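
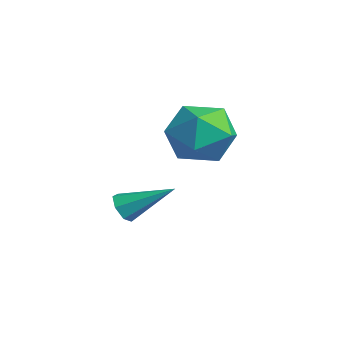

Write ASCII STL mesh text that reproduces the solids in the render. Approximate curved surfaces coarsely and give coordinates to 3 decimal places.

solid 
facet normal -0.460 -0.734 -0.499
outer loop
vertex 1.285 0.78 -3.243
vertex 0.809 0.949 -3.053
vertex 1.063 1.098 -3.506
endloop
endfacet
facet normal 0.850 0.185 -0.493
outer loop
vertex 1.285 0.78 -3.243
vertex 1.063 1.098 -3.506
vertex 1.571 2.171 -2.227
endloop
endfacet
facet normal -0.458 -0.736 -0.499
outer loop
vertex 1.063 1.098 -3.506
vertex 0.809 0.949 -3.053
vertex 0.649 1.303 -3.428
endloop
endfacet
facet normal 0.220 0.702 -0.677
outer loop
vertex 1.063 1.098 -3.506
vertex 0.649 1.303 -3.428
vertex 1.571 2.171 -2.227
endloop
endfacet
facet normal -0.460 -0.735 -0.498
outer loop
vertex 0.649 1.303 -3.428
vertex 0.809 0.949 -3.053
vertex 0.355 1.243 -3.068
endloop
endfacet
facet normal -0.474 0.845 -0.247
outer loop
vertex 0.649 1.303 -3.428
vertex 0.355 1.243 -3.068
vertex 1.571 2.171 -2.227
endloop
endfacet
facet normal -0.460 -0.735 -0.498
outer loop
vertex 0.355 1.243 -3.068
vertex 0.809 0.949 -3.053
vertex 0.404 0.961 -2.697
endloop
endfacet
facet normal -0.717 0.506 0.479
outer loop
vertex 0.355 1.243 -3.068
vertex 0.404 0.961 -2.697
vertex 1.571 2.171 -2.227
endloop
endfacet
facet normal -0.459 -0.736 -0.498
outer loop
vertex 0.404 0.961 -2.697
vertex 0.809 0.949 -3.053
vertex 0.757 0.671 -2.594
endloop
endfacet
facet normal -0.322 -0.056 0.945
outer loop
vertex 0.404 0.961 -2.697
vertex 0.757 0.671 -2.594
vertex 1.571 2.171 -2.227
endloop
endfacet
facet normal -0.460 -0.735 -0.497
outer loop
vertex 0.757 0.671 -2.594
vertex 0.809 0.949 -3.053
vertex 1.149 0.59 -2.837
endloop
endfacet
facet normal 0.413 -0.422 0.807
outer loop
vertex 0.757 0.671 -2.594
vertex 1.149 0.59 -2.837
vertex 1.571 2.171 -2.227
endloop
endfacet
facet normal -0.460 -0.735 -0.498
outer loop
vertex 1.149 0.59 -2.837
vertex 0.809 0.949 -3.053
vertex 1.285 0.78 -3.243
endloop
endfacet
facet normal 0.935 -0.314 0.166
outer loop
vertex 1.149 0.59 -2.837
vertex 1.285 0.78 -3.243
vertex 1.571 2.171 -2.227
endloop
endfacet
facet normal -0.937 -0.073 0.341
outer loop
vertex 1.606 3.094 0.334
vertex 1.55 2.058 -0.043
vertex 1.908 2.253 0.983
endloop
endfacet
facet normal -0.555 0.374 0.743
outer loop
vertex 1.606 3.094 0.334
vertex 1.908 2.253 0.983
vertex 2.508 3.18 0.964
endloop
endfacet
facet normal -0.310 0.895 0.321
outer loop
vertex 1.606 3.094 0.334
vertex 2.508 3.18 0.964
vertex 2.521 3.557 -0.074
endloop
endfacet
facet normal -0.541 0.768 -0.342
outer loop
vertex 1.606 3.094 0.334
vertex 2.521 3.557 -0.074
vertex 1.929 2.863 -0.696
endloop
endfacet
facet normal -0.929 0.170 -0.329
outer loop
vertex 1.606 3.094 0.334
vertex 1.929 2.863 -0.696
vertex 1.55 2.058 -0.043
endloop
endfacet
facet normal 0.007 0.016 1.000
outer loop
vertex 2.508 3.18 0.964
vertex 1.908 2.253 0.983
vertex 3.011 2.197 0.976
endloop
endfacet
facet normal -0.612 -0.710 0.349
outer loop
vertex 1.908 2.253 0.983
vertex 1.55 2.058 -0.043
vertex 2.419 1.503 0.354
endloop
endfacet
facet normal -0.599 -0.315 -0.736
outer loop
vertex 1.55 2.058 -0.043
vertex 1.929 2.863 -0.696
vertex 2.432 1.88 -0.684
endloop
endfacet
facet normal 0.028 0.654 -0.756
outer loop
vertex 1.929 2.863 -0.696
vertex 2.521 3.557 -0.074
vertex 3.032 2.807 -0.703
endloop
endfacet
facet normal 0.403 0.858 0.317
outer loop
vertex 2.521 3.557 -0.074
vertex 2.508 3.18 0.964
vertex 3.39 3.002 0.323
endloop
endfacet
facet normal 0.541 -0.768 0.342
outer loop
vertex 3.334 1.966 -0.054
vertex 3.011 2.197 0.976
vertex 2.419 1.503 0.354
endloop
endfacet
facet normal 0.310 -0.895 -0.321
outer loop
vertex 3.334 1.966 -0.054
vertex 2.419 1.503 0.354
vertex 2.432 1.88 -0.684
endloop
endfacet
facet normal 0.555 -0.374 -0.743
outer loop
vertex 3.334 1.966 -0.054
vertex 2.432 1.88 -0.684
vertex 3.032 2.807 -0.703
endloop
endfacet
facet normal 0.937 0.073 -0.341
outer loop
vertex 3.334 1.966 -0.054
vertex 3.032 2.807 -0.703
vertex 3.39 3.002 0.323
endloop
endfacet
facet normal 0.929 -0.170 0.329
outer loop
vertex 3.334 1.966 -0.054
vertex 3.39 3.002 0.323
vertex 3.011 2.197 0.976
endloop
endfacet
facet normal -0.028 -0.654 0.756
outer loop
vertex 2.419 1.503 0.354
vertex 3.011 2.197 0.976
vertex 1.908 2.253 0.983
endloop
endfacet
facet normal -0.403 -0.858 -0.317
outer loop
vertex 2.432 1.88 -0.684
vertex 2.419 1.503 0.354
vertex 1.55 2.058 -0.043
endloop
endfacet
facet normal -0.007 -0.016 -1.000
outer loop
vertex 3.032 2.807 -0.703
vertex 2.432 1.88 -0.684
vertex 1.929 2.863 -0.696
endloop
endfacet
facet normal 0.612 0.710 -0.349
outer loop
vertex 3.39 3.002 0.323
vertex 3.032 2.807 -0.703
vertex 2.521 3.557 -0.074
endloop
endfacet
facet normal 0.599 0.315 0.736
outer loop
vertex 3.011 2.197 0.976
vertex 3.39 3.002 0.323
vertex 2.508 3.18 0.964
endloop
endfacet

endsolid


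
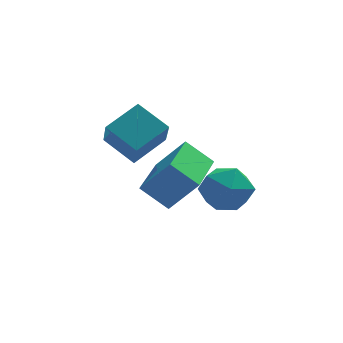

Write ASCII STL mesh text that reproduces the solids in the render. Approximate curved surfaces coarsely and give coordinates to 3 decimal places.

solid 
facet normal -0.232 0.337 0.913
outer loop
vertex 0.511 -1.758 1.022
vertex 0.126 -2.52 1.205
vertex 0.973 -2.407 1.379
endloop
endfacet
facet normal 0.370 0.636 0.677
outer loop
vertex 0.511 -1.758 1.022
vertex 0.973 -2.407 1.379
vertex 1.319 -1.926 0.738
endloop
endfacet
facet normal 0.225 0.972 0.064
outer loop
vertex 0.511 -1.758 1.022
vertex 1.319 -1.926 0.738
vertex 0.685 -1.742 0.167
endloop
endfacet
facet normal -0.468 0.880 -0.079
outer loop
vertex 0.511 -1.758 1.022
vertex 0.685 -1.742 0.167
vertex -0.053 -2.109 0.456
endloop
endfacet
facet normal -0.751 0.487 0.446
outer loop
vertex 0.511 -1.758 1.022
vertex -0.053 -2.109 0.456
vertex 0.126 -2.52 1.205
endloop
endfacet
facet normal 0.836 0.114 0.537
outer loop
vertex 1.319 -1.926 0.738
vertex 0.973 -2.407 1.379
vertex 1.433 -2.791 0.744
endloop
endfacet
facet normal -0.139 -0.371 0.918
outer loop
vertex 0.973 -2.407 1.379
vertex 0.126 -2.52 1.205
vertex 0.695 -3.158 1.033
endloop
endfacet
facet normal -0.978 -0.128 0.164
outer loop
vertex 0.126 -2.52 1.205
vertex -0.053 -2.109 0.456
vertex 0.061 -2.974 0.462
endloop
endfacet
facet normal -0.521 0.509 -0.685
outer loop
vertex -0.053 -2.109 0.456
vertex 0.685 -1.742 0.167
vertex 0.407 -2.493 -0.179
endloop
endfacet
facet normal 0.600 0.658 -0.455
outer loop
vertex 0.685 -1.742 0.167
vertex 1.319 -1.926 0.738
vertex 1.254 -2.38 -0.005
endloop
endfacet
facet normal 0.468 -0.880 0.079
outer loop
vertex 0.869 -3.142 0.178
vertex 1.433 -2.791 0.744
vertex 0.695 -3.158 1.033
endloop
endfacet
facet normal -0.225 -0.972 -0.064
outer loop
vertex 0.869 -3.142 0.178
vertex 0.695 -3.158 1.033
vertex 0.061 -2.974 0.462
endloop
endfacet
facet normal -0.370 -0.636 -0.677
outer loop
vertex 0.869 -3.142 0.178
vertex 0.061 -2.974 0.462
vertex 0.407 -2.493 -0.179
endloop
endfacet
facet normal 0.232 -0.337 -0.913
outer loop
vertex 0.869 -3.142 0.178
vertex 0.407 -2.493 -0.179
vertex 1.254 -2.38 -0.005
endloop
endfacet
facet normal 0.751 -0.487 -0.446
outer loop
vertex 0.869 -3.142 0.178
vertex 1.254 -2.38 -0.005
vertex 1.433 -2.791 0.744
endloop
endfacet
facet normal 0.521 -0.509 0.685
outer loop
vertex 0.695 -3.158 1.033
vertex 1.433 -2.791 0.744
vertex 0.973 -2.407 1.379
endloop
endfacet
facet normal -0.600 -0.658 0.455
outer loop
vertex 0.061 -2.974 0.462
vertex 0.695 -3.158 1.033
vertex 0.126 -2.52 1.205
endloop
endfacet
facet normal -0.836 -0.114 -0.537
outer loop
vertex 0.407 -2.493 -0.179
vertex 0.061 -2.974 0.462
vertex -0.053 -2.109 0.456
endloop
endfacet
facet normal 0.139 0.371 -0.918
outer loop
vertex 1.254 -2.38 -0.005
vertex 0.407 -2.493 -0.179
vertex 0.685 -1.742 0.167
endloop
endfacet
facet normal 0.978 0.128 -0.164
outer loop
vertex 1.433 -2.791 0.744
vertex 1.254 -2.38 -0.005
vertex 1.319 -1.926 0.738
endloop
endfacet
facet normal -0.610 0.174 -0.773
outer loop
vertex -1.478 -0.242 -0.55
vertex -0.806 1.552 -0.677
vertex -0.682 -0.59 -1.257
endloop
endfacet
facet normal -0.350 -0.934 0.066
outer loop
vertex 0.166 -0.832 -0.183
vertex -1.478 -0.242 -0.55
vertex -0.682 -0.59 -1.257
endloop
endfacet
facet normal -0.610 0.174 -0.773
outer loop
vertex -0.682 -0.59 -1.257
vertex -0.806 1.552 -0.677
vertex -0.01 1.204 -1.384
endloop
endfacet
facet normal 0.711 -0.311 -0.631
outer loop
vertex -0.01 1.204 -1.384
vertex 0.166 -0.832 -0.183
vertex -0.682 -0.59 -1.257
endloop
endfacet
facet normal -0.711 0.311 0.631
outer loop
vertex -1.478 -0.242 -0.55
vertex 0.042 1.31 0.397
vertex -0.806 1.552 -0.677
endloop
endfacet
facet normal -0.350 -0.934 0.066
outer loop
vertex -0.63 -0.484 0.524
vertex -1.478 -0.242 -0.55
vertex 0.166 -0.832 -0.183
endloop
endfacet
facet normal -0.711 0.311 0.631
outer loop
vertex -0.63 -0.484 0.524
vertex 0.042 1.31 0.397
vertex -1.478 -0.242 -0.55
endloop
endfacet
facet normal 0.350 0.934 -0.066
outer loop
vertex -0.806 1.552 -0.677
vertex 0.042 1.31 0.397
vertex -0.01 1.204 -1.384
endloop
endfacet
facet normal 0.711 -0.311 -0.631
outer loop
vertex 0.838 0.962 -0.31
vertex 0.166 -0.832 -0.183
vertex -0.01 1.204 -1.384
endloop
endfacet
facet normal 0.350 0.934 -0.066
outer loop
vertex -0.01 1.204 -1.384
vertex 0.042 1.31 0.397
vertex 0.838 0.962 -0.31
endloop
endfacet
facet normal 0.610 -0.174 0.773
outer loop
vertex 0.838 0.962 -0.31
vertex -0.63 -0.484 0.524
vertex 0.166 -0.832 -0.183
endloop
endfacet
facet normal 0.610 -0.174 0.773
outer loop
vertex 0.042 1.31 0.397
vertex -0.63 -0.484 0.524
vertex 0.838 0.962 -0.31
endloop
endfacet
facet normal -0.764 -0.503 -0.405
outer loop
vertex -1.624 -1.023 1.467
vertex -2.418 -0.294 2.059
vertex -1.626 -0.256 0.519
endloop
endfacet
facet normal 0.646 -0.592 -0.481
outer loop
vertex -0.642 0.394 1.041
vertex -1.624 -1.023 1.467
vertex -1.626 -0.256 0.519
endloop
endfacet
facet normal -0.763 -0.504 -0.405
outer loop
vertex -1.626 -0.256 0.519
vertex -2.418 -0.294 2.059
vertex -2.421 0.473 1.11
endloop
endfacet
facet normal -0.002 0.628 -0.778
outer loop
vertex -2.421 0.473 1.11
vertex -0.642 0.394 1.041
vertex -1.626 -0.256 0.519
endloop
endfacet
facet normal 0.003 -0.629 0.778
outer loop
vertex -1.624 -1.023 1.467
vertex -1.434 0.356 2.581
vertex -2.418 -0.294 2.059
endloop
endfacet
facet normal 0.646 -0.592 -0.481
outer loop
vertex -0.639 -0.373 1.99
vertex -1.624 -1.023 1.467
vertex -0.642 0.394 1.041
endloop
endfacet
facet normal 0.002 -0.629 0.778
outer loop
vertex -0.639 -0.373 1.99
vertex -1.434 0.356 2.581
vertex -1.624 -1.023 1.467
endloop
endfacet
facet normal -0.646 0.592 0.481
outer loop
vertex -2.418 -0.294 2.059
vertex -1.434 0.356 2.581
vertex -2.421 0.473 1.11
endloop
endfacet
facet normal -0.002 0.629 -0.777
outer loop
vertex -1.436 1.123 1.633
vertex -0.642 0.394 1.041
vertex -2.421 0.473 1.11
endloop
endfacet
facet normal -0.646 0.593 0.481
outer loop
vertex -2.421 0.473 1.11
vertex -1.434 0.356 2.581
vertex -1.436 1.123 1.633
endloop
endfacet
facet normal 0.764 0.503 0.404
outer loop
vertex -1.436 1.123 1.633
vertex -0.639 -0.373 1.99
vertex -0.642 0.394 1.041
endloop
endfacet
facet normal 0.763 0.503 0.406
outer loop
vertex -1.434 0.356 2.581
vertex -0.639 -0.373 1.99
vertex -1.436 1.123 1.633
endloop
endfacet

endsolid


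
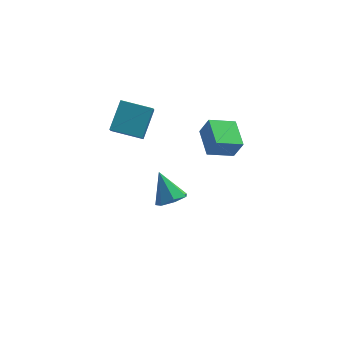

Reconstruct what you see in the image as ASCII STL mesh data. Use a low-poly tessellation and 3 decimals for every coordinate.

solid 
facet normal 0.369 -0.499 -0.784
outer loop
vertex -0.006 -0.68 -4.161
vertex -0.838 -1.215 -4.212
vertex -0.627 -0.357 -4.659
endloop
endfacet
facet normal 0.386 0.916 0.113
outer loop
vertex -0.006 -0.68 -4.161
vertex -0.627 -0.357 -4.659
vertex -1.582 -0.205 -2.628
endloop
endfacet
facet normal 0.368 -0.499 -0.784
outer loop
vertex -0.627 -0.357 -4.659
vertex -0.838 -1.215 -4.212
vertex -1.407 -0.679 -4.82
endloop
endfacet
facet normal -0.332 0.916 -0.225
outer loop
vertex -0.627 -0.357 -4.659
vertex -1.407 -0.679 -4.82
vertex -1.582 -0.205 -2.628
endloop
endfacet
facet normal 0.368 -0.499 -0.784
outer loop
vertex -1.407 -0.679 -4.82
vertex -0.838 -1.215 -4.212
vertex -1.758 -1.405 -4.523
endloop
endfacet
facet normal -0.913 0.378 -0.155
outer loop
vertex -1.407 -0.679 -4.82
vertex -1.758 -1.405 -4.523
vertex -1.582 -0.205 -2.628
endloop
endfacet
facet normal 0.368 -0.500 -0.784
outer loop
vertex -1.758 -1.405 -4.523
vertex -0.838 -1.215 -4.212
vertex -1.417 -1.987 -3.992
endloop
endfacet
facet normal -0.918 -0.292 0.270
outer loop
vertex -1.758 -1.405 -4.523
vertex -1.417 -1.987 -3.992
vertex -1.582 -0.205 -2.628
endloop
endfacet
facet normal 0.369 -0.500 -0.784
outer loop
vertex -1.417 -1.987 -3.992
vertex -0.838 -1.215 -4.212
vertex -0.639 -1.987 -3.626
endloop
endfacet
facet normal -0.343 -0.591 0.730
outer loop
vertex -1.417 -1.987 -3.992
vertex -0.639 -1.987 -3.626
vertex -1.582 -0.205 -2.628
endloop
endfacet
facet normal 0.368 -0.500 -0.784
outer loop
vertex -0.639 -1.987 -3.626
vertex -0.838 -1.215 -4.212
vertex -0.011 -1.406 -3.702
endloop
endfacet
facet normal 0.377 -0.293 0.879
outer loop
vertex -0.639 -1.987 -3.626
vertex -0.011 -1.406 -3.702
vertex -1.582 -0.205 -2.628
endloop
endfacet
facet normal 0.369 -0.499 -0.785
outer loop
vertex -0.011 -1.406 -3.702
vertex -0.838 -1.215 -4.212
vertex -0.006 -0.68 -4.161
endloop
endfacet
facet normal 0.702 0.377 0.604
outer loop
vertex -0.011 -1.406 -3.702
vertex -0.006 -0.68 -4.161
vertex -1.582 -0.205 -2.628
endloop
endfacet
facet normal -0.893 -0.294 0.342
outer loop
vertex 1.581 -4.331 3.99
vertex 1.176 -2.625 4.397
vertex 1.089 -4.174 2.841
endloop
endfacet
facet normal 0.225 -0.948 -0.226
outer loop
vertex 2.544 -3.695 2.283
vertex 1.581 -4.331 3.99
vertex 1.089 -4.174 2.841
endloop
endfacet
facet normal -0.893 -0.294 0.342
outer loop
vertex 1.089 -4.174 2.841
vertex 1.176 -2.625 4.397
vertex 0.684 -2.468 3.248
endloop
endfacet
facet normal -0.391 0.125 -0.912
outer loop
vertex 0.684 -2.468 3.248
vertex 2.544 -3.695 2.283
vertex 1.089 -4.174 2.841
endloop
endfacet
facet normal 0.391 -0.125 0.912
outer loop
vertex 1.581 -4.331 3.99
vertex 2.631 -2.146 3.839
vertex 1.176 -2.625 4.397
endloop
endfacet
facet normal 0.225 -0.948 -0.226
outer loop
vertex 3.036 -3.852 3.432
vertex 1.581 -4.331 3.99
vertex 2.544 -3.695 2.283
endloop
endfacet
facet normal 0.391 -0.125 0.912
outer loop
vertex 3.036 -3.852 3.432
vertex 2.631 -2.146 3.839
vertex 1.581 -4.331 3.99
endloop
endfacet
facet normal -0.225 0.948 0.226
outer loop
vertex 1.176 -2.625 4.397
vertex 2.631 -2.146 3.839
vertex 0.684 -2.468 3.248
endloop
endfacet
facet normal -0.391 0.125 -0.912
outer loop
vertex 2.139 -1.989 2.69
vertex 2.544 -3.695 2.283
vertex 0.684 -2.468 3.248
endloop
endfacet
facet normal -0.225 0.948 0.226
outer loop
vertex 0.684 -2.468 3.248
vertex 2.631 -2.146 3.839
vertex 2.139 -1.989 2.69
endloop
endfacet
facet normal 0.893 0.294 -0.342
outer loop
vertex 2.139 -1.989 2.69
vertex 3.036 -3.852 3.432
vertex 2.544 -3.695 2.283
endloop
endfacet
facet normal 0.893 0.294 -0.342
outer loop
vertex 2.631 -2.146 3.839
vertex 3.036 -3.852 3.432
vertex 2.139 -1.989 2.69
endloop
endfacet
facet normal -0.959 0.234 0.160
outer loop
vertex -4.195 -2.045 2.931
vertex -3.633 -0.632 4.23
vertex -4.16 -1.451 2.27
endloop
endfacet
facet normal -0.281 -0.706 -0.650
outer loop
vertex -2.367 -1.888 1.97
vertex -4.195 -2.045 2.931
vertex -4.16 -1.451 2.27
endloop
endfacet
facet normal -0.959 0.234 0.160
outer loop
vertex -4.16 -1.451 2.27
vertex -3.633 -0.632 4.23
vertex -3.599 -0.038 3.568
endloop
endfacet
facet normal 0.038 0.668 -0.743
outer loop
vertex -3.599 -0.038 3.568
vertex -2.367 -1.888 1.97
vertex -4.16 -1.451 2.27
endloop
endfacet
facet normal -0.038 -0.668 0.743
outer loop
vertex -4.195 -2.045 2.931
vertex -1.84 -1.069 3.93
vertex -3.633 -0.632 4.23
endloop
endfacet
facet normal -0.280 -0.707 -0.649
outer loop
vertex -2.401 -2.482 2.632
vertex -4.195 -2.045 2.931
vertex -2.367 -1.888 1.97
endloop
endfacet
facet normal -0.039 -0.668 0.743
outer loop
vertex -2.401 -2.482 2.632
vertex -1.84 -1.069 3.93
vertex -4.195 -2.045 2.931
endloop
endfacet
facet normal 0.281 0.707 0.649
outer loop
vertex -3.633 -0.632 4.23
vertex -1.84 -1.069 3.93
vertex -3.599 -0.038 3.568
endloop
endfacet
facet normal 0.039 0.668 -0.743
outer loop
vertex -1.805 -0.475 3.269
vertex -2.367 -1.888 1.97
vertex -3.599 -0.038 3.568
endloop
endfacet
facet normal 0.280 0.707 0.650
outer loop
vertex -3.599 -0.038 3.568
vertex -1.84 -1.069 3.93
vertex -1.805 -0.475 3.269
endloop
endfacet
facet normal 0.959 -0.234 -0.161
outer loop
vertex -1.805 -0.475 3.269
vertex -2.401 -2.482 2.632
vertex -2.367 -1.888 1.97
endloop
endfacet
facet normal 0.959 -0.234 -0.160
outer loop
vertex -1.84 -1.069 3.93
vertex -2.401 -2.482 2.632
vertex -1.805 -0.475 3.269
endloop
endfacet

endsolid


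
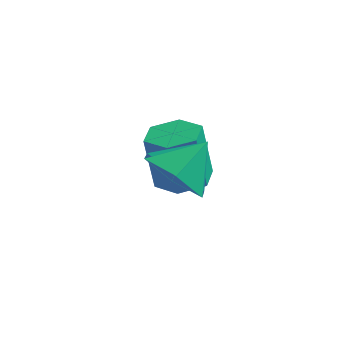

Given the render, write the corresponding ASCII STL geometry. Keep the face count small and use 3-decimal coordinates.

solid 
facet normal 0.188 -0.055 -0.981
outer loop
vertex -0.52 0.792 -3.61
vertex -1.207 1.105 -3.759
vertex -0.59 1.556 -3.666
endloop
endfacet
facet normal 0.978 0.103 0.182
outer loop
vertex -0.52 0.792 -3.61
vertex -0.59 1.556 -3.666
vertex -0.826 0.881 -2.012
endloop
endfacet
facet normal 0.978 0.103 0.181
outer loop
vertex -0.826 0.881 -2.012
vertex -0.59 1.556 -3.666
vertex -0.896 1.646 -2.068
endloop
endfacet
facet normal -0.188 0.055 0.981
outer loop
vertex -0.826 0.881 -2.012
vertex -0.896 1.646 -2.068
vertex -1.513 1.195 -2.161
endloop
endfacet
facet normal 0.189 -0.056 -0.980
outer loop
vertex -0.59 1.556 -3.666
vertex -1.207 1.105 -3.759
vertex -1.277 1.87 -3.816
endloop
endfacet
facet normal 0.411 0.911 0.027
outer loop
vertex -0.59 1.556 -3.666
vertex -1.277 1.87 -3.816
vertex -0.896 1.646 -2.068
endloop
endfacet
facet normal 0.409 0.912 0.028
outer loop
vertex -0.896 1.646 -2.068
vertex -1.277 1.87 -3.816
vertex -1.583 1.959 -2.217
endloop
endfacet
facet normal -0.188 0.055 0.981
outer loop
vertex -0.896 1.646 -2.068
vertex -1.583 1.959 -2.217
vertex -1.513 1.195 -2.161
endloop
endfacet
facet normal 0.187 -0.056 -0.981
outer loop
vertex -1.277 1.87 -3.816
vertex -1.207 1.105 -3.759
vertex -1.894 1.419 -3.908
endloop
endfacet
facet normal -0.568 0.809 -0.154
outer loop
vertex -1.277 1.87 -3.816
vertex -1.894 1.419 -3.908
vertex -1.583 1.959 -2.217
endloop
endfacet
facet normal -0.568 0.809 -0.154
outer loop
vertex -1.583 1.959 -2.217
vertex -1.894 1.419 -3.908
vertex -2.2 1.508 -2.31
endloop
endfacet
facet normal -0.188 0.055 0.981
outer loop
vertex -1.583 1.959 -2.217
vertex -2.2 1.508 -2.31
vertex -1.513 1.195 -2.161
endloop
endfacet
facet normal 0.188 -0.055 -0.981
outer loop
vertex -1.894 1.419 -3.908
vertex -1.207 1.105 -3.759
vertex -1.824 0.654 -3.852
endloop
endfacet
facet normal -0.978 -0.103 -0.182
outer loop
vertex -1.894 1.419 -3.908
vertex -1.824 0.654 -3.852
vertex -2.2 1.508 -2.31
endloop
endfacet
facet normal -0.978 -0.103 -0.181
outer loop
vertex -2.2 1.508 -2.31
vertex -1.824 0.654 -3.852
vertex -2.13 0.744 -2.254
endloop
endfacet
facet normal -0.188 0.055 0.981
outer loop
vertex -2.2 1.508 -2.31
vertex -2.13 0.744 -2.254
vertex -1.513 1.195 -2.161
endloop
endfacet
facet normal 0.188 -0.055 -0.981
outer loop
vertex -1.824 0.654 -3.852
vertex -1.207 1.105 -3.759
vertex -1.137 0.341 -3.703
endloop
endfacet
facet normal -0.410 -0.912 -0.027
outer loop
vertex -1.824 0.654 -3.852
vertex -1.137 0.341 -3.703
vertex -2.13 0.744 -2.254
endloop
endfacet
facet normal -0.411 -0.911 -0.028
outer loop
vertex -2.13 0.744 -2.254
vertex -1.137 0.341 -3.703
vertex -1.443 0.43 -2.104
endloop
endfacet
facet normal -0.189 0.056 0.980
outer loop
vertex -2.13 0.744 -2.254
vertex -1.443 0.43 -2.104
vertex -1.513 1.195 -2.161
endloop
endfacet
facet normal 0.188 -0.055 -0.981
outer loop
vertex -1.137 0.341 -3.703
vertex -1.207 1.105 -3.759
vertex -0.52 0.792 -3.61
endloop
endfacet
facet normal 0.568 -0.809 0.154
outer loop
vertex -1.137 0.341 -3.703
vertex -0.52 0.792 -3.61
vertex -1.443 0.43 -2.104
endloop
endfacet
facet normal 0.568 -0.808 0.154
outer loop
vertex -1.443 0.43 -2.104
vertex -0.52 0.792 -3.61
vertex -0.826 0.881 -2.012
endloop
endfacet
facet normal -0.187 0.056 0.981
outer loop
vertex -1.443 0.43 -2.104
vertex -0.826 0.881 -2.012
vertex -1.513 1.195 -2.161
endloop
endfacet
facet normal -0.493 -0.533 -0.688
outer loop
vertex -0.105 -0.911 -2.319
vertex -0.733 -1.228 -1.623
vertex -0.929 -0.398 -2.126
endloop
endfacet
facet normal 0.489 0.853 -0.181
outer loop
vertex -0.105 -0.911 -2.319
vertex -0.929 -0.398 -2.126
vertex -0.127 -0.572 -0.777
endloop
endfacet
facet normal -0.493 -0.533 -0.687
outer loop
vertex -0.929 -0.398 -2.126
vertex -0.733 -1.228 -1.623
vertex -1.557 -0.714 -1.43
endloop
endfacet
facet normal -0.206 0.948 0.245
outer loop
vertex -0.929 -0.398 -2.126
vertex -1.557 -0.714 -1.43
vertex -0.127 -0.572 -0.777
endloop
endfacet
facet normal -0.493 -0.533 -0.688
outer loop
vertex -1.557 -0.714 -1.43
vertex -0.733 -1.228 -1.623
vertex -1.362 -1.544 -0.927
endloop
endfacet
facet normal -0.413 0.399 0.819
outer loop
vertex -1.557 -0.714 -1.43
vertex -1.362 -1.544 -0.927
vertex -0.127 -0.572 -0.777
endloop
endfacet
facet normal -0.493 -0.533 -0.688
outer loop
vertex -1.362 -1.544 -0.927
vertex -0.733 -1.228 -1.623
vertex -0.538 -2.058 -1.12
endloop
endfacet
facet normal 0.074 -0.244 0.967
outer loop
vertex -1.362 -1.544 -0.927
vertex -0.538 -2.058 -1.12
vertex -0.127 -0.572 -0.777
endloop
endfacet
facet normal -0.493 -0.533 -0.688
outer loop
vertex -0.538 -2.058 -1.12
vertex -0.733 -1.228 -1.623
vertex 0.09 -1.741 -1.816
endloop
endfacet
facet normal 0.770 -0.338 0.541
outer loop
vertex -0.538 -2.058 -1.12
vertex 0.09 -1.741 -1.816
vertex -0.127 -0.572 -0.777
endloop
endfacet
facet normal -0.493 -0.533 -0.688
outer loop
vertex 0.09 -1.741 -1.816
vertex -0.733 -1.228 -1.623
vertex -0.105 -0.911 -2.319
endloop
endfacet
facet normal 0.977 0.210 -0.032
outer loop
vertex 0.09 -1.741 -1.816
vertex -0.105 -0.911 -2.319
vertex -0.127 -0.572 -0.777
endloop
endfacet

endsolid


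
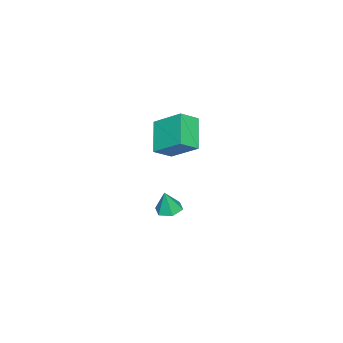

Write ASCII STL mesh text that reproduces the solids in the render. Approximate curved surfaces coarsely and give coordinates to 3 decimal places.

solid 
facet normal -0.214 0.096 -0.972
outer loop
vertex 0.093 2.122 -2.498
vertex -0.546 2.382 -2.332
vertex 0.006 2.821 -2.41
endloop
endfacet
facet normal 0.966 0.090 0.243
outer loop
vertex 0.093 2.122 -2.498
vertex 0.006 2.821 -2.41
vertex -0.274 2.258 -1.088
endloop
endfacet
facet normal -0.213 0.096 -0.972
outer loop
vertex 0.006 2.821 -2.41
vertex -0.546 2.382 -2.332
vertex -0.634 3.081 -2.244
endloop
endfacet
facet normal 0.433 0.792 0.429
outer loop
vertex 0.006 2.821 -2.41
vertex -0.634 3.081 -2.244
vertex -0.274 2.258 -1.088
endloop
endfacet
facet normal -0.213 0.096 -0.972
outer loop
vertex -0.634 3.081 -2.244
vertex -0.546 2.382 -2.332
vertex -1.186 2.642 -2.166
endloop
endfacet
facet normal -0.440 0.661 0.608
outer loop
vertex -0.634 3.081 -2.244
vertex -1.186 2.642 -2.166
vertex -0.274 2.258 -1.088
endloop
endfacet
facet normal -0.213 0.097 -0.972
outer loop
vertex -1.186 2.642 -2.166
vertex -0.546 2.382 -2.332
vertex -1.099 1.942 -2.255
endloop
endfacet
facet normal -0.781 -0.173 0.599
outer loop
vertex -1.186 2.642 -2.166
vertex -1.099 1.942 -2.255
vertex -0.274 2.258 -1.088
endloop
endfacet
facet normal -0.213 0.097 -0.972
outer loop
vertex -1.099 1.942 -2.255
vertex -0.546 2.382 -2.332
vertex -0.459 1.683 -2.421
endloop
endfacet
facet normal -0.248 -0.877 0.413
outer loop
vertex -1.099 1.942 -2.255
vertex -0.459 1.683 -2.421
vertex -0.274 2.258 -1.088
endloop
endfacet
facet normal -0.213 0.097 -0.972
outer loop
vertex -0.459 1.683 -2.421
vertex -0.546 2.382 -2.332
vertex 0.093 2.122 -2.498
endloop
endfacet
facet normal 0.625 -0.745 0.234
outer loop
vertex -0.459 1.683 -2.421
vertex 0.093 2.122 -2.498
vertex -0.274 2.258 -1.088
endloop
endfacet
facet normal -0.702 0.479 -0.526
outer loop
vertex -0.012 2.765 3.734
vertex 0.239 4.259 4.76
vertex 1.287 3.363 2.545
endloop
endfacet
facet normal -0.137 -0.817 -0.561
outer loop
vertex 2.081 2.821 3.14
vertex -0.012 2.765 3.734
vertex 1.287 3.363 2.545
endloop
endfacet
facet normal -0.702 0.479 -0.526
outer loop
vertex 1.287 3.363 2.545
vertex 0.239 4.259 4.76
vertex 1.538 4.857 3.571
endloop
endfacet
facet normal 0.699 0.322 -0.639
outer loop
vertex 1.538 4.857 3.571
vertex 2.081 2.821 3.14
vertex 1.287 3.363 2.545
endloop
endfacet
facet normal -0.699 -0.322 0.639
outer loop
vertex -0.012 2.765 3.734
vertex 1.033 3.717 5.355
vertex 0.239 4.259 4.76
endloop
endfacet
facet normal -0.137 -0.817 -0.561
outer loop
vertex 0.782 2.223 4.329
vertex -0.012 2.765 3.734
vertex 2.081 2.821 3.14
endloop
endfacet
facet normal -0.699 -0.322 0.639
outer loop
vertex 0.782 2.223 4.329
vertex 1.033 3.717 5.355
vertex -0.012 2.765 3.734
endloop
endfacet
facet normal 0.137 0.817 0.561
outer loop
vertex 0.239 4.259 4.76
vertex 1.033 3.717 5.355
vertex 1.538 4.857 3.571
endloop
endfacet
facet normal 0.699 0.322 -0.639
outer loop
vertex 2.332 4.315 4.166
vertex 2.081 2.821 3.14
vertex 1.538 4.857 3.571
endloop
endfacet
facet normal 0.137 0.817 0.561
outer loop
vertex 1.538 4.857 3.571
vertex 1.033 3.717 5.355
vertex 2.332 4.315 4.166
endloop
endfacet
facet normal 0.702 -0.479 0.526
outer loop
vertex 2.332 4.315 4.166
vertex 0.782 2.223 4.329
vertex 2.081 2.821 3.14
endloop
endfacet
facet normal 0.702 -0.479 0.526
outer loop
vertex 1.033 3.717 5.355
vertex 0.782 2.223 4.329
vertex 2.332 4.315 4.166
endloop
endfacet

endsolid


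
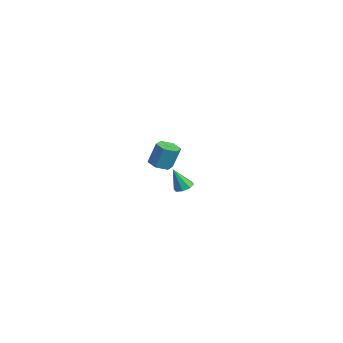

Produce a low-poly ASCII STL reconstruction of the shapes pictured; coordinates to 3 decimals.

solid 
facet normal -0.102 -0.302 -0.948
outer loop
vertex -2.587 0.523 0.567
vertex -3.058 0.99 0.469
vertex -2.414 1.134 0.354
endloop
endfacet
facet normal 0.961 -0.277 -0.015
outer loop
vertex -2.587 0.523 0.567
vertex -2.414 1.134 0.354
vertex -2.452 0.923 1.828
endloop
endfacet
facet normal 0.960 -0.279 -0.015
outer loop
vertex -2.452 0.923 1.828
vertex -2.414 1.134 0.354
vertex -2.278 1.534 1.616
endloop
endfacet
facet normal 0.102 0.300 0.948
outer loop
vertex -2.452 0.923 1.828
vertex -2.278 1.534 1.616
vertex -2.922 1.39 1.731
endloop
endfacet
facet normal -0.102 -0.300 -0.948
outer loop
vertex -2.414 1.134 0.354
vertex -3.058 0.99 0.469
vertex -2.884 1.601 0.257
endloop
endfacet
facet normal 0.705 0.651 -0.282
outer loop
vertex -2.414 1.134 0.354
vertex -2.884 1.601 0.257
vertex -2.278 1.534 1.616
endloop
endfacet
facet normal 0.705 0.650 -0.282
outer loop
vertex -2.278 1.534 1.616
vertex -2.884 1.601 0.257
vertex -2.748 2.001 1.518
endloop
endfacet
facet normal 0.102 0.301 0.948
outer loop
vertex -2.278 1.534 1.616
vertex -2.748 2.001 1.518
vertex -2.922 1.39 1.731
endloop
endfacet
facet normal -0.102 -0.300 -0.948
outer loop
vertex -2.884 1.601 0.257
vertex -3.058 0.99 0.469
vertex -3.528 1.457 0.372
endloop
endfacet
facet normal -0.255 0.929 -0.267
outer loop
vertex -2.884 1.601 0.257
vertex -3.528 1.457 0.372
vertex -2.748 2.001 1.518
endloop
endfacet
facet normal -0.255 0.929 -0.267
outer loop
vertex -2.748 2.001 1.518
vertex -3.528 1.457 0.372
vertex -3.393 1.857 1.633
endloop
endfacet
facet normal 0.102 0.302 0.948
outer loop
vertex -2.748 2.001 1.518
vertex -3.393 1.857 1.633
vertex -2.922 1.39 1.731
endloop
endfacet
facet normal -0.102 -0.300 -0.948
outer loop
vertex -3.528 1.457 0.372
vertex -3.058 0.99 0.469
vertex -3.702 0.846 0.584
endloop
endfacet
facet normal -0.960 0.279 0.014
outer loop
vertex -3.528 1.457 0.372
vertex -3.702 0.846 0.584
vertex -3.393 1.857 1.633
endloop
endfacet
facet normal -0.961 0.277 0.016
outer loop
vertex -3.393 1.857 1.633
vertex -3.702 0.846 0.584
vertex -3.566 1.246 1.846
endloop
endfacet
facet normal 0.102 0.302 0.948
outer loop
vertex -3.393 1.857 1.633
vertex -3.566 1.246 1.846
vertex -2.922 1.39 1.731
endloop
endfacet
facet normal -0.102 -0.301 -0.948
outer loop
vertex -3.702 0.846 0.584
vertex -3.058 0.99 0.469
vertex -3.232 0.379 0.682
endloop
endfacet
facet normal -0.705 -0.650 0.282
outer loop
vertex -3.702 0.846 0.584
vertex -3.232 0.379 0.682
vertex -3.566 1.246 1.846
endloop
endfacet
facet normal -0.705 -0.651 0.282
outer loop
vertex -3.566 1.246 1.846
vertex -3.232 0.379 0.682
vertex -3.096 0.779 1.943
endloop
endfacet
facet normal 0.102 0.300 0.948
outer loop
vertex -3.566 1.246 1.846
vertex -3.096 0.779 1.943
vertex -2.922 1.39 1.731
endloop
endfacet
facet normal -0.102 -0.302 -0.948
outer loop
vertex -3.232 0.379 0.682
vertex -3.058 0.99 0.469
vertex -2.587 0.523 0.567
endloop
endfacet
facet normal 0.255 -0.929 0.267
outer loop
vertex -3.232 0.379 0.682
vertex -2.587 0.523 0.567
vertex -3.096 0.779 1.943
endloop
endfacet
facet normal 0.255 -0.929 0.267
outer loop
vertex -3.096 0.779 1.943
vertex -2.587 0.523 0.567
vertex -2.452 0.923 1.828
endloop
endfacet
facet normal 0.102 0.300 0.948
outer loop
vertex -3.096 0.779 1.943
vertex -2.452 0.923 1.828
vertex -2.922 1.39 1.731
endloop
endfacet
facet normal 0.173 0.367 -0.914
outer loop
vertex 4.345 -1.103 2.591
vertex 3.907 -0.842 2.613
vertex 4.391 -0.746 2.743
endloop
endfacet
facet normal 0.853 -0.294 0.432
outer loop
vertex 4.345 -1.103 2.591
vertex 4.391 -0.746 2.743
vertex 3.693 -1.298 3.747
endloop
endfacet
facet normal 0.172 0.368 -0.914
outer loop
vertex 4.391 -0.746 2.743
vertex 3.907 -0.842 2.613
vertex 4.153 -0.446 2.819
endloop
endfacet
facet normal 0.662 0.359 0.658
outer loop
vertex 4.391 -0.746 2.743
vertex 4.153 -0.446 2.819
vertex 3.693 -1.298 3.747
endloop
endfacet
facet normal 0.172 0.369 -0.914
outer loop
vertex 4.153 -0.446 2.819
vertex 3.907 -0.842 2.613
vertex 3.771 -0.377 2.775
endloop
endfacet
facet normal 0.051 0.723 0.689
outer loop
vertex 4.153 -0.446 2.819
vertex 3.771 -0.377 2.775
vertex 3.693 -1.298 3.747
endloop
endfacet
facet normal 0.172 0.368 -0.914
outer loop
vertex 3.771 -0.377 2.775
vertex 3.907 -0.842 2.613
vertex 3.469 -0.581 2.636
endloop
endfacet
facet normal -0.630 0.588 0.507
outer loop
vertex 3.771 -0.377 2.775
vertex 3.469 -0.581 2.636
vertex 3.693 -1.298 3.747
endloop
endfacet
facet normal 0.171 0.367 -0.914
outer loop
vertex 3.469 -0.581 2.636
vertex 3.907 -0.842 2.613
vertex 3.423 -0.938 2.484
endloop
endfacet
facet normal -0.975 0.033 0.218
outer loop
vertex 3.469 -0.581 2.636
vertex 3.423 -0.938 2.484
vertex 3.693 -1.298 3.747
endloop
endfacet
facet normal 0.171 0.367 -0.914
outer loop
vertex 3.423 -0.938 2.484
vertex 3.907 -0.842 2.613
vertex 3.66 -1.238 2.408
endloop
endfacet
facet normal -0.786 -0.619 -0.008
outer loop
vertex 3.423 -0.938 2.484
vertex 3.66 -1.238 2.408
vertex 3.693 -1.298 3.747
endloop
endfacet
facet normal 0.171 0.367 -0.914
outer loop
vertex 3.66 -1.238 2.408
vertex 3.907 -0.842 2.613
vertex 4.042 -1.306 2.452
endloop
endfacet
facet normal -0.171 -0.985 -0.040
outer loop
vertex 3.66 -1.238 2.408
vertex 4.042 -1.306 2.452
vertex 3.693 -1.298 3.747
endloop
endfacet
facet normal 0.173 0.367 -0.914
outer loop
vertex 4.042 -1.306 2.452
vertex 3.907 -0.842 2.613
vertex 4.345 -1.103 2.591
endloop
endfacet
facet normal 0.505 -0.851 0.141
outer loop
vertex 4.042 -1.306 2.452
vertex 4.345 -1.103 2.591
vertex 3.693 -1.298 3.747
endloop
endfacet

endsolid


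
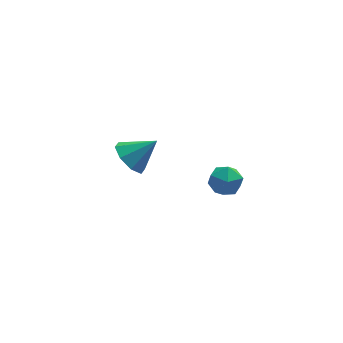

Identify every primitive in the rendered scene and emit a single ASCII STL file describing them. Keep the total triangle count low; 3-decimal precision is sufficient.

solid 
facet normal -0.392 0.455 0.800
outer loop
vertex 3.134 -2.135 1.605
vertex 2.725 -2.895 1.837
vertex 3.548 -2.719 2.14
endloop
endfacet
facet normal 0.238 0.742 0.626
outer loop
vertex 3.134 -2.135 1.605
vertex 3.548 -2.719 2.14
vertex 4.001 -2.313 1.486
endloop
endfacet
facet normal 0.195 0.980 -0.044
outer loop
vertex 3.134 -2.135 1.605
vertex 4.001 -2.313 1.486
vertex 3.459 -2.237 0.779
endloop
endfacet
facet normal -0.462 0.840 -0.286
outer loop
vertex 3.134 -2.135 1.605
vertex 3.459 -2.237 0.779
vertex 2.671 -2.597 0.996
endloop
endfacet
facet normal -0.824 0.515 0.236
outer loop
vertex 3.134 -2.135 1.605
vertex 2.671 -2.597 0.996
vertex 2.725 -2.895 1.837
endloop
endfacet
facet normal 0.730 0.225 0.645
outer loop
vertex 4.001 -2.313 1.486
vertex 3.548 -2.719 2.14
vertex 4.129 -3.183 1.644
endloop
endfacet
facet normal -0.290 -0.241 0.926
outer loop
vertex 3.548 -2.719 2.14
vertex 2.725 -2.895 1.837
vertex 3.341 -3.543 1.861
endloop
endfacet
facet normal -0.990 -0.143 0.013
outer loop
vertex 2.725 -2.895 1.837
vertex 2.671 -2.597 0.996
vertex 2.799 -3.467 1.154
endloop
endfacet
facet normal -0.404 0.383 -0.831
outer loop
vertex 2.671 -2.597 0.996
vertex 3.459 -2.237 0.779
vertex 3.252 -3.061 0.5
endloop
endfacet
facet normal 0.659 0.610 -0.440
outer loop
vertex 3.459 -2.237 0.779
vertex 4.001 -2.313 1.486
vertex 4.075 -2.885 0.803
endloop
endfacet
facet normal 0.462 -0.840 0.286
outer loop
vertex 3.666 -3.645 1.035
vertex 4.129 -3.183 1.644
vertex 3.341 -3.543 1.861
endloop
endfacet
facet normal -0.195 -0.980 0.044
outer loop
vertex 3.666 -3.645 1.035
vertex 3.341 -3.543 1.861
vertex 2.799 -3.467 1.154
endloop
endfacet
facet normal -0.238 -0.742 -0.626
outer loop
vertex 3.666 -3.645 1.035
vertex 2.799 -3.467 1.154
vertex 3.252 -3.061 0.5
endloop
endfacet
facet normal 0.392 -0.455 -0.800
outer loop
vertex 3.666 -3.645 1.035
vertex 3.252 -3.061 0.5
vertex 4.075 -2.885 0.803
endloop
endfacet
facet normal 0.824 -0.515 -0.236
outer loop
vertex 3.666 -3.645 1.035
vertex 4.075 -2.885 0.803
vertex 4.129 -3.183 1.644
endloop
endfacet
facet normal 0.404 -0.383 0.831
outer loop
vertex 3.341 -3.543 1.861
vertex 4.129 -3.183 1.644
vertex 3.548 -2.719 2.14
endloop
endfacet
facet normal -0.659 -0.610 0.440
outer loop
vertex 2.799 -3.467 1.154
vertex 3.341 -3.543 1.861
vertex 2.725 -2.895 1.837
endloop
endfacet
facet normal -0.730 -0.225 -0.645
outer loop
vertex 3.252 -3.061 0.5
vertex 2.799 -3.467 1.154
vertex 2.671 -2.597 0.996
endloop
endfacet
facet normal 0.290 0.241 -0.926
outer loop
vertex 4.075 -2.885 0.803
vertex 3.252 -3.061 0.5
vertex 3.459 -2.237 0.779
endloop
endfacet
facet normal 0.990 0.143 -0.013
outer loop
vertex 4.129 -3.183 1.644
vertex 4.075 -2.885 0.803
vertex 4.001 -2.313 1.486
endloop
endfacet
facet normal -0.764 0.006 -0.645
outer loop
vertex 0.674 3.56 -2.601
vertex 0.11 2.955 -1.938
vertex 0.236 3.998 -2.078
endloop
endfacet
facet normal 0.687 0.726 -0.033
outer loop
vertex 0.674 3.56 -2.601
vertex 0.236 3.998 -2.078
vertex 1.41 2.945 -0.842
endloop
endfacet
facet normal -0.765 0.006 -0.644
outer loop
vertex 0.236 3.998 -2.078
vertex 0.11 2.955 -1.938
vertex -0.276 3.826 -1.472
endloop
endfacet
facet normal 0.267 0.844 0.465
outer loop
vertex 0.236 3.998 -2.078
vertex -0.276 3.826 -1.472
vertex 1.41 2.945 -0.842
endloop
endfacet
facet normal -0.765 0.006 -0.644
outer loop
vertex -0.276 3.826 -1.472
vertex 0.11 2.955 -1.938
vertex -0.561 3.143 -1.14
endloop
endfacet
facet normal -0.087 0.465 0.881
outer loop
vertex -0.276 3.826 -1.472
vertex -0.561 3.143 -1.14
vertex 1.41 2.945 -0.842
endloop
endfacet
facet normal -0.765 0.007 -0.644
outer loop
vertex -0.561 3.143 -1.14
vertex 0.11 2.955 -1.938
vertex -0.454 2.351 -1.275
endloop
endfacet
facet normal -0.165 -0.187 0.968
outer loop
vertex -0.561 3.143 -1.14
vertex -0.454 2.351 -1.275
vertex 1.41 2.945 -0.842
endloop
endfacet
facet normal -0.764 0.006 -0.645
outer loop
vertex -0.454 2.351 -1.275
vertex 0.11 2.955 -1.938
vertex -0.016 1.912 -1.798
endloop
endfacet
facet normal 0.076 -0.732 0.678
outer loop
vertex -0.454 2.351 -1.275
vertex -0.016 1.912 -1.798
vertex 1.41 2.945 -0.842
endloop
endfacet
facet normal -0.765 0.006 -0.644
outer loop
vertex -0.016 1.912 -1.798
vertex 0.11 2.955 -1.938
vertex 0.496 2.084 -2.404
endloop
endfacet
facet normal 0.496 -0.850 0.178
outer loop
vertex -0.016 1.912 -1.798
vertex 0.496 2.084 -2.404
vertex 1.41 2.945 -0.842
endloop
endfacet
facet normal -0.764 0.006 -0.645
outer loop
vertex 0.496 2.084 -2.404
vertex 0.11 2.955 -1.938
vertex 0.782 2.767 -2.736
endloop
endfacet
facet normal 0.850 -0.471 -0.237
outer loop
vertex 0.496 2.084 -2.404
vertex 0.782 2.767 -2.736
vertex 1.41 2.945 -0.842
endloop
endfacet
facet normal -0.764 0.006 -0.645
outer loop
vertex 0.782 2.767 -2.736
vertex 0.11 2.955 -1.938
vertex 0.674 3.56 -2.601
endloop
endfacet
facet normal 0.928 0.182 -0.325
outer loop
vertex 0.782 2.767 -2.736
vertex 0.674 3.56 -2.601
vertex 1.41 2.945 -0.842
endloop
endfacet

endsolid


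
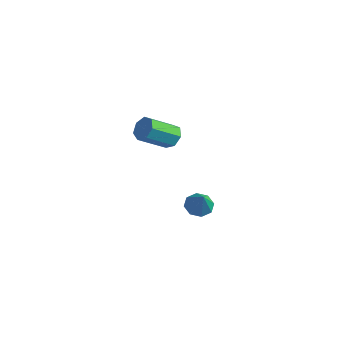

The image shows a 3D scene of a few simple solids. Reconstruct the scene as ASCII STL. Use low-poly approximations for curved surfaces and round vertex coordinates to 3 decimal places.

solid 
facet normal -0.519 0.304 -0.799
outer loop
vertex 1.433 4.133 -3.175
vertex 0.763 3.893 -2.831
vertex 1.175 4.567 -2.842
endloop
endfacet
facet normal 0.892 0.434 0.125
outer loop
vertex 1.433 4.133 -3.175
vertex 1.175 4.567 -2.842
vertex 1.557 3.427 -1.609
endloop
endfacet
facet normal -0.519 0.304 -0.799
outer loop
vertex 1.175 4.567 -2.842
vertex 0.763 3.893 -2.831
vertex 0.676 4.606 -2.503
endloop
endfacet
facet normal 0.424 0.727 0.541
outer loop
vertex 1.175 4.567 -2.842
vertex 0.676 4.606 -2.503
vertex 1.557 3.427 -1.609
endloop
endfacet
facet normal -0.519 0.304 -0.799
outer loop
vertex 0.676 4.606 -2.503
vertex 0.763 3.893 -2.831
vertex 0.228 4.228 -2.356
endloop
endfacet
facet normal -0.161 0.517 0.841
outer loop
vertex 0.676 4.606 -2.503
vertex 0.228 4.228 -2.356
vertex 1.557 3.427 -1.609
endloop
endfacet
facet normal -0.519 0.304 -0.799
outer loop
vertex 0.228 4.228 -2.356
vertex 0.763 3.893 -2.831
vertex 0.093 3.653 -2.487
endloop
endfacet
facet normal -0.521 -0.071 0.851
outer loop
vertex 0.228 4.228 -2.356
vertex 0.093 3.653 -2.487
vertex 1.557 3.427 -1.609
endloop
endfacet
facet normal -0.519 0.304 -0.799
outer loop
vertex 0.093 3.653 -2.487
vertex 0.763 3.893 -2.831
vertex 0.351 3.219 -2.82
endloop
endfacet
facet normal -0.445 -0.696 0.563
outer loop
vertex 0.093 3.653 -2.487
vertex 0.351 3.219 -2.82
vertex 1.557 3.427 -1.609
endloop
endfacet
facet normal -0.519 0.304 -0.799
outer loop
vertex 0.351 3.219 -2.82
vertex 0.763 3.893 -2.831
vertex 0.85 3.18 -3.159
endloop
endfacet
facet normal 0.023 -0.989 0.147
outer loop
vertex 0.351 3.219 -2.82
vertex 0.85 3.18 -3.159
vertex 1.557 3.427 -1.609
endloop
endfacet
facet normal -0.519 0.304 -0.799
outer loop
vertex 0.85 3.18 -3.159
vertex 0.763 3.893 -2.831
vertex 1.298 3.558 -3.306
endloop
endfacet
facet normal 0.608 -0.779 -0.153
outer loop
vertex 0.85 3.18 -3.159
vertex 1.298 3.558 -3.306
vertex 1.557 3.427 -1.609
endloop
endfacet
facet normal -0.519 0.304 -0.799
outer loop
vertex 1.298 3.558 -3.306
vertex 0.763 3.893 -2.831
vertex 1.433 4.133 -3.175
endloop
endfacet
facet normal 0.968 -0.190 -0.162
outer loop
vertex 1.298 3.558 -3.306
vertex 1.433 4.133 -3.175
vertex 1.557 3.427 -1.609
endloop
endfacet
facet normal 0.240 0.804 -0.545
outer loop
vertex 1.367 1.994 4.03
vertex 1.119 1.655 3.421
vertex 0.747 2.086 3.893
endloop
endfacet
facet normal -0.093 0.578 0.811
outer loop
vertex 1.367 1.994 4.03
vertex 0.747 2.086 3.893
vertex 0.928 0.524 5.028
endloop
endfacet
facet normal -0.093 0.578 0.811
outer loop
vertex 0.928 0.524 5.028
vertex 0.747 2.086 3.893
vertex 0.308 0.616 4.891
endloop
endfacet
facet normal -0.240 -0.804 0.545
outer loop
vertex 0.928 0.524 5.028
vertex 0.308 0.616 4.891
vertex 0.681 0.185 4.419
endloop
endfacet
facet normal 0.240 0.804 -0.545
outer loop
vertex 0.747 2.086 3.893
vertex 1.119 1.655 3.421
vertex 0.407 1.854 3.401
endloop
endfacet
facet normal -0.813 0.473 0.339
outer loop
vertex 0.747 2.086 3.893
vertex 0.407 1.854 3.401
vertex 0.308 0.616 4.891
endloop
endfacet
facet normal -0.814 0.472 0.338
outer loop
vertex 0.308 0.616 4.891
vertex 0.407 1.854 3.401
vertex -0.032 0.383 4.398
endloop
endfacet
facet normal -0.239 -0.804 0.545
outer loop
vertex 0.308 0.616 4.891
vertex -0.032 0.383 4.398
vertex 0.681 0.185 4.419
endloop
endfacet
facet normal 0.240 0.803 -0.546
outer loop
vertex 0.407 1.854 3.401
vertex 1.119 1.655 3.421
vertex 0.604 1.471 2.924
endloop
endfacet
facet normal -0.921 0.011 -0.389
outer loop
vertex 0.407 1.854 3.401
vertex 0.604 1.471 2.924
vertex -0.032 0.383 4.398
endloop
endfacet
facet normal -0.921 0.011 -0.389
outer loop
vertex -0.032 0.383 4.398
vertex 0.604 1.471 2.924
vertex 0.165 0.001 3.921
endloop
endfacet
facet normal -0.239 -0.804 0.545
outer loop
vertex -0.032 0.383 4.398
vertex 0.165 0.001 3.921
vertex 0.681 0.185 4.419
endloop
endfacet
facet normal 0.239 0.803 -0.545
outer loop
vertex 0.604 1.471 2.924
vertex 1.119 1.655 3.421
vertex 1.189 1.227 2.821
endloop
endfacet
facet normal -0.336 -0.458 -0.823
outer loop
vertex 0.604 1.471 2.924
vertex 1.189 1.227 2.821
vertex 0.165 0.001 3.921
endloop
endfacet
facet normal -0.335 -0.459 -0.823
outer loop
vertex 0.165 0.001 3.921
vertex 1.189 1.227 2.821
vertex 0.75 -0.243 3.819
endloop
endfacet
facet normal -0.240 -0.803 0.545
outer loop
vertex 0.165 0.001 3.921
vertex 0.75 -0.243 3.819
vertex 0.681 0.185 4.419
endloop
endfacet
facet normal 0.239 0.803 -0.545
outer loop
vertex 1.189 1.227 2.821
vertex 1.119 1.655 3.421
vertex 1.722 1.306 3.171
endloop
endfacet
facet normal 0.505 -0.583 -0.637
outer loop
vertex 1.189 1.227 2.821
vertex 1.722 1.306 3.171
vertex 0.75 -0.243 3.819
endloop
endfacet
facet normal 0.503 -0.583 -0.638
outer loop
vertex 0.75 -0.243 3.819
vertex 1.722 1.306 3.171
vertex 1.283 -0.165 4.168
endloop
endfacet
facet normal -0.240 -0.803 0.545
outer loop
vertex 0.75 -0.243 3.819
vertex 1.283 -0.165 4.168
vertex 0.681 0.185 4.419
endloop
endfacet
facet normal 0.239 0.804 -0.545
outer loop
vertex 1.722 1.306 3.171
vertex 1.119 1.655 3.421
vertex 1.801 1.647 3.709
endloop
endfacet
facet normal 0.963 -0.268 0.029
outer loop
vertex 1.722 1.306 3.171
vertex 1.801 1.647 3.709
vertex 1.283 -0.165 4.168
endloop
endfacet
facet normal 0.963 -0.268 0.029
outer loop
vertex 1.283 -0.165 4.168
vertex 1.801 1.647 3.709
vertex 1.362 0.177 4.706
endloop
endfacet
facet normal -0.239 -0.803 0.546
outer loop
vertex 1.283 -0.165 4.168
vertex 1.362 0.177 4.706
vertex 0.681 0.185 4.419
endloop
endfacet
facet normal 0.240 0.804 -0.545
outer loop
vertex 1.801 1.647 3.709
vertex 1.119 1.655 3.421
vertex 1.367 1.994 4.03
endloop
endfacet
facet normal 0.697 0.249 0.673
outer loop
vertex 1.801 1.647 3.709
vertex 1.367 1.994 4.03
vertex 1.362 0.177 4.706
endloop
endfacet
facet normal 0.697 0.248 0.672
outer loop
vertex 1.362 0.177 4.706
vertex 1.367 1.994 4.03
vertex 0.928 0.524 5.028
endloop
endfacet
facet normal -0.239 -0.804 0.544
outer loop
vertex 1.362 0.177 4.706
vertex 0.928 0.524 5.028
vertex 0.681 0.185 4.419
endloop
endfacet

endsolid


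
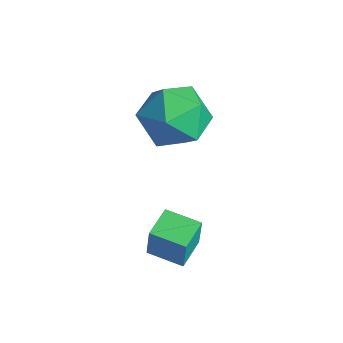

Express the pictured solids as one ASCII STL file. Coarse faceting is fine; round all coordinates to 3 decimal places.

solid 
facet normal -0.709 0.228 0.667
outer loop
vertex 1.042 0.993 3.66
vertex 0.467 0.132 3.343
vertex 1.19 0.036 4.144
endloop
endfacet
facet normal -0.068 0.442 0.894
outer loop
vertex 1.042 0.993 3.66
vertex 1.19 0.036 4.144
vertex 2.043 0.657 3.902
endloop
endfacet
facet normal 0.200 0.891 0.408
outer loop
vertex 1.042 0.993 3.66
vertex 2.043 0.657 3.902
vertex 1.848 1.137 2.951
endloop
endfacet
facet normal -0.276 0.954 -0.120
outer loop
vertex 1.042 0.993 3.66
vertex 1.848 1.137 2.951
vertex 0.874 0.812 2.606
endloop
endfacet
facet normal -0.838 0.545 0.040
outer loop
vertex 1.042 0.993 3.66
vertex 0.874 0.812 2.606
vertex 0.467 0.132 3.343
endloop
endfacet
facet normal 0.358 -0.131 0.925
outer loop
vertex 2.043 0.657 3.902
vertex 1.19 0.036 4.144
vertex 2.086 -0.412 3.734
endloop
endfacet
facet normal -0.681 -0.476 0.557
outer loop
vertex 1.19 0.036 4.144
vertex 0.467 0.132 3.343
vertex 1.112 -0.737 3.389
endloop
endfacet
facet normal -0.889 0.036 -0.457
outer loop
vertex 0.467 0.132 3.343
vertex 0.874 0.812 2.606
vertex 0.917 -0.257 2.438
endloop
endfacet
facet normal 0.021 0.697 -0.716
outer loop
vertex 0.874 0.812 2.606
vertex 1.848 1.137 2.951
vertex 1.77 0.364 2.196
endloop
endfacet
facet normal 0.792 0.595 0.138
outer loop
vertex 1.848 1.137 2.951
vertex 2.043 0.657 3.902
vertex 2.493 0.268 2.997
endloop
endfacet
facet normal 0.276 -0.954 0.120
outer loop
vertex 1.918 -0.593 2.68
vertex 2.086 -0.412 3.734
vertex 1.112 -0.737 3.389
endloop
endfacet
facet normal -0.200 -0.891 -0.408
outer loop
vertex 1.918 -0.593 2.68
vertex 1.112 -0.737 3.389
vertex 0.917 -0.257 2.438
endloop
endfacet
facet normal 0.068 -0.442 -0.894
outer loop
vertex 1.918 -0.593 2.68
vertex 0.917 -0.257 2.438
vertex 1.77 0.364 2.196
endloop
endfacet
facet normal 0.709 -0.228 -0.667
outer loop
vertex 1.918 -0.593 2.68
vertex 1.77 0.364 2.196
vertex 2.493 0.268 2.997
endloop
endfacet
facet normal 0.838 -0.545 -0.040
outer loop
vertex 1.918 -0.593 2.68
vertex 2.493 0.268 2.997
vertex 2.086 -0.412 3.734
endloop
endfacet
facet normal -0.021 -0.697 0.716
outer loop
vertex 1.112 -0.737 3.389
vertex 2.086 -0.412 3.734
vertex 1.19 0.036 4.144
endloop
endfacet
facet normal -0.792 -0.595 -0.138
outer loop
vertex 0.917 -0.257 2.438
vertex 1.112 -0.737 3.389
vertex 0.467 0.132 3.343
endloop
endfacet
facet normal -0.358 0.131 -0.925
outer loop
vertex 1.77 0.364 2.196
vertex 0.917 -0.257 2.438
vertex 0.874 0.812 2.606
endloop
endfacet
facet normal 0.681 0.476 -0.557
outer loop
vertex 2.493 0.268 2.997
vertex 1.77 0.364 2.196
vertex 1.848 1.137 2.951
endloop
endfacet
facet normal 0.889 -0.036 0.457
outer loop
vertex 2.086 -0.412 3.734
vertex 2.493 0.268 2.997
vertex 2.043 0.657 3.902
endloop
endfacet
facet normal -0.819 -0.563 0.112
outer loop
vertex 3.885 -1.972 1.562
vertex 3.361 -1.195 1.632
vertex 3.752 -1.973 0.581
endloop
endfacet
facet normal 0.558 -0.827 -0.075
outer loop
vertex 4.579 -1.405 0.468
vertex 3.885 -1.972 1.562
vertex 3.752 -1.973 0.581
endloop
endfacet
facet normal -0.819 -0.563 0.112
outer loop
vertex 3.752 -1.973 0.581
vertex 3.361 -1.195 1.632
vertex 3.228 -1.196 0.651
endloop
endfacet
facet normal -0.134 -0.001 -0.991
outer loop
vertex 3.228 -1.196 0.651
vertex 4.579 -1.405 0.468
vertex 3.752 -1.973 0.581
endloop
endfacet
facet normal 0.134 0.001 0.991
outer loop
vertex 3.885 -1.972 1.562
vertex 4.188 -0.627 1.519
vertex 3.361 -1.195 1.632
endloop
endfacet
facet normal 0.558 -0.827 -0.075
outer loop
vertex 4.712 -1.404 1.449
vertex 3.885 -1.972 1.562
vertex 4.579 -1.405 0.468
endloop
endfacet
facet normal 0.134 0.001 0.991
outer loop
vertex 4.712 -1.404 1.449
vertex 4.188 -0.627 1.519
vertex 3.885 -1.972 1.562
endloop
endfacet
facet normal -0.558 0.827 0.075
outer loop
vertex 3.361 -1.195 1.632
vertex 4.188 -0.627 1.519
vertex 3.228 -1.196 0.651
endloop
endfacet
facet normal -0.134 -0.001 -0.991
outer loop
vertex 4.055 -0.628 0.538
vertex 4.579 -1.405 0.468
vertex 3.228 -1.196 0.651
endloop
endfacet
facet normal -0.558 0.827 0.075
outer loop
vertex 3.228 -1.196 0.651
vertex 4.188 -0.627 1.519
vertex 4.055 -0.628 0.538
endloop
endfacet
facet normal 0.819 0.563 -0.112
outer loop
vertex 4.055 -0.628 0.538
vertex 4.712 -1.404 1.449
vertex 4.579 -1.405 0.468
endloop
endfacet
facet normal 0.819 0.563 -0.112
outer loop
vertex 4.188 -0.627 1.519
vertex 4.712 -1.404 1.449
vertex 4.055 -0.628 0.538
endloop
endfacet

endsolid


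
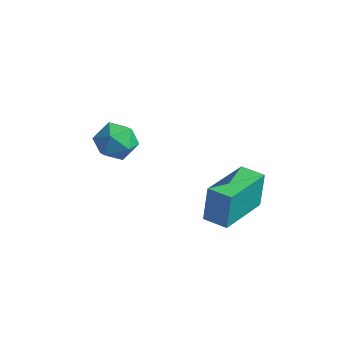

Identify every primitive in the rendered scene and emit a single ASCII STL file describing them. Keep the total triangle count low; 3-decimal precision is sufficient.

solid 
facet normal -0.995 -0.101 0.006
outer loop
vertex -0.016 -3.718 0.956
vertex -0.213 -1.793 0.642
vertex -0.002 -3.934 -0.377
endloop
endfacet
facet normal 0.101 -0.982 0.160
outer loop
vertex 0.853 -3.847 -0.382
vertex -0.016 -3.718 0.956
vertex -0.002 -3.934 -0.377
endloop
endfacet
facet normal -0.995 -0.101 0.006
outer loop
vertex -0.002 -3.934 -0.377
vertex -0.213 -1.793 0.642
vertex -0.199 -2.009 -0.691
endloop
endfacet
facet normal 0.011 -0.160 -0.987
outer loop
vertex -0.199 -2.009 -0.691
vertex 0.853 -3.847 -0.382
vertex -0.002 -3.934 -0.377
endloop
endfacet
facet normal -0.011 0.160 0.987
outer loop
vertex -0.016 -3.718 0.956
vertex 0.642 -1.706 0.637
vertex -0.213 -1.793 0.642
endloop
endfacet
facet normal 0.101 -0.982 0.160
outer loop
vertex 0.839 -3.631 0.951
vertex -0.016 -3.718 0.956
vertex 0.853 -3.847 -0.382
endloop
endfacet
facet normal -0.011 0.160 0.987
outer loop
vertex 0.839 -3.631 0.951
vertex 0.642 -1.706 0.637
vertex -0.016 -3.718 0.956
endloop
endfacet
facet normal -0.101 0.982 -0.160
outer loop
vertex -0.213 -1.793 0.642
vertex 0.642 -1.706 0.637
vertex -0.199 -2.009 -0.691
endloop
endfacet
facet normal 0.011 -0.160 -0.987
outer loop
vertex 0.656 -1.922 -0.696
vertex 0.853 -3.847 -0.382
vertex -0.199 -2.009 -0.691
endloop
endfacet
facet normal -0.101 0.982 -0.160
outer loop
vertex -0.199 -2.009 -0.691
vertex 0.642 -1.706 0.637
vertex 0.656 -1.922 -0.696
endloop
endfacet
facet normal 0.995 0.101 -0.006
outer loop
vertex 0.656 -1.922 -0.696
vertex 0.839 -3.631 0.951
vertex 0.853 -3.847 -0.382
endloop
endfacet
facet normal 0.995 0.101 -0.006
outer loop
vertex 0.642 -1.706 0.637
vertex 0.839 -3.631 0.951
vertex 0.656 -1.922 -0.696
endloop
endfacet
facet normal -0.117 0.665 0.738
outer loop
vertex -3.862 -3.075 1.457
vertex -4.08 -3.663 1.952
vertex -3.31 -3.458 1.889
endloop
endfacet
facet normal 0.389 0.877 0.281
outer loop
vertex -3.862 -3.075 1.457
vertex -3.31 -3.458 1.889
vertex -3.164 -3.278 1.124
endloop
endfacet
facet normal 0.094 0.926 -0.367
outer loop
vertex -3.862 -3.075 1.457
vertex -3.164 -3.278 1.124
vertex -3.843 -3.371 0.715
endloop
endfacet
facet normal -0.593 0.742 -0.311
outer loop
vertex -3.862 -3.075 1.457
vertex -3.843 -3.371 0.715
vertex -4.409 -3.609 1.226
endloop
endfacet
facet normal -0.724 0.581 0.371
outer loop
vertex -3.862 -3.075 1.457
vertex -4.409 -3.609 1.226
vertex -4.08 -3.663 1.952
endloop
endfacet
facet normal 0.892 0.371 0.258
outer loop
vertex -3.164 -3.278 1.124
vertex -3.31 -3.458 1.889
vertex -2.951 -3.991 1.414
endloop
endfacet
facet normal 0.074 0.027 0.997
outer loop
vertex -3.31 -3.458 1.889
vertex -4.08 -3.663 1.952
vertex -3.517 -4.229 1.925
endloop
endfacet
facet normal -0.909 -0.107 0.404
outer loop
vertex -4.08 -3.663 1.952
vertex -4.409 -3.609 1.226
vertex -4.196 -4.322 1.516
endloop
endfacet
facet normal -0.697 0.154 -0.700
outer loop
vertex -4.409 -3.609 1.226
vertex -3.843 -3.371 0.715
vertex -4.05 -4.142 0.751
endloop
endfacet
facet normal 0.415 0.450 -0.791
outer loop
vertex -3.843 -3.371 0.715
vertex -3.164 -3.278 1.124
vertex -3.28 -3.937 0.688
endloop
endfacet
facet normal 0.593 -0.742 0.311
outer loop
vertex -3.498 -4.525 1.183
vertex -2.951 -3.991 1.414
vertex -3.517 -4.229 1.925
endloop
endfacet
facet normal -0.094 -0.926 0.367
outer loop
vertex -3.498 -4.525 1.183
vertex -3.517 -4.229 1.925
vertex -4.196 -4.322 1.516
endloop
endfacet
facet normal -0.389 -0.877 -0.281
outer loop
vertex -3.498 -4.525 1.183
vertex -4.196 -4.322 1.516
vertex -4.05 -4.142 0.751
endloop
endfacet
facet normal 0.117 -0.665 -0.738
outer loop
vertex -3.498 -4.525 1.183
vertex -4.05 -4.142 0.751
vertex -3.28 -3.937 0.688
endloop
endfacet
facet normal 0.724 -0.581 -0.371
outer loop
vertex -3.498 -4.525 1.183
vertex -3.28 -3.937 0.688
vertex -2.951 -3.991 1.414
endloop
endfacet
facet normal 0.697 -0.154 0.700
outer loop
vertex -3.517 -4.229 1.925
vertex -2.951 -3.991 1.414
vertex -3.31 -3.458 1.889
endloop
endfacet
facet normal -0.415 -0.450 0.791
outer loop
vertex -4.196 -4.322 1.516
vertex -3.517 -4.229 1.925
vertex -4.08 -3.663 1.952
endloop
endfacet
facet normal -0.892 -0.371 -0.258
outer loop
vertex -4.05 -4.142 0.751
vertex -4.196 -4.322 1.516
vertex -4.409 -3.609 1.226
endloop
endfacet
facet normal -0.074 -0.027 -0.997
outer loop
vertex -3.28 -3.937 0.688
vertex -4.05 -4.142 0.751
vertex -3.843 -3.371 0.715
endloop
endfacet
facet normal 0.909 0.107 -0.404
outer loop
vertex -2.951 -3.991 1.414
vertex -3.28 -3.937 0.688
vertex -3.164 -3.278 1.124
endloop
endfacet

endsolid


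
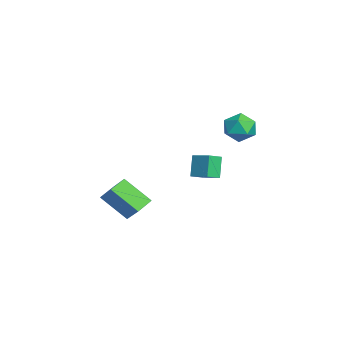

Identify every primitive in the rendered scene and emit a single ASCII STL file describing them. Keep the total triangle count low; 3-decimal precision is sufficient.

solid 
facet normal -0.679 -0.284 -0.677
outer loop
vertex -3.651 -4.52 -3.002
vertex -4.292 -3.841 -2.644
vertex -2.989 -3.268 -4.192
endloop
endfacet
facet normal 0.641 -0.679 -0.358
outer loop
vertex -1.868 -2.799 -3.076
vertex -3.651 -4.52 -3.002
vertex -2.989 -3.268 -4.192
endloop
endfacet
facet normal -0.679 -0.284 -0.677
outer loop
vertex -2.989 -3.268 -4.192
vertex -4.292 -3.841 -2.644
vertex -3.63 -2.589 -3.834
endloop
endfacet
facet normal 0.358 0.677 -0.644
outer loop
vertex -3.63 -2.589 -3.834
vertex -1.868 -2.799 -3.076
vertex -2.989 -3.268 -4.192
endloop
endfacet
facet normal -0.358 -0.677 0.644
outer loop
vertex -3.651 -4.52 -3.002
vertex -3.171 -3.372 -1.528
vertex -4.292 -3.841 -2.644
endloop
endfacet
facet normal 0.641 -0.679 -0.358
outer loop
vertex -2.53 -4.051 -1.886
vertex -3.651 -4.52 -3.002
vertex -1.868 -2.799 -3.076
endloop
endfacet
facet normal -0.358 -0.677 0.644
outer loop
vertex -2.53 -4.051 -1.886
vertex -3.171 -3.372 -1.528
vertex -3.651 -4.52 -3.002
endloop
endfacet
facet normal -0.641 0.679 0.358
outer loop
vertex -4.292 -3.841 -2.644
vertex -3.171 -3.372 -1.528
vertex -3.63 -2.589 -3.834
endloop
endfacet
facet normal 0.358 0.677 -0.644
outer loop
vertex -2.509 -2.12 -2.718
vertex -1.868 -2.799 -3.076
vertex -3.63 -2.589 -3.834
endloop
endfacet
facet normal -0.641 0.679 0.358
outer loop
vertex -3.63 -2.589 -3.834
vertex -3.171 -3.372 -1.528
vertex -2.509 -2.12 -2.718
endloop
endfacet
facet normal 0.679 0.284 0.677
outer loop
vertex -2.509 -2.12 -2.718
vertex -2.53 -4.051 -1.886
vertex -1.868 -2.799 -3.076
endloop
endfacet
facet normal 0.679 0.284 0.677
outer loop
vertex -3.171 -3.372 -1.528
vertex -2.53 -4.051 -1.886
vertex -2.509 -2.12 -2.718
endloop
endfacet
facet normal -0.702 -0.639 -0.314
outer loop
vertex -3.251 -0.099 -0.111
vertex -3.688 0.547 -0.449
vertex -2.625 -0.249 -1.205
endloop
endfacet
facet normal 0.514 -0.760 0.398
outer loop
vertex -1.832 0.473 -0.851
vertex -3.251 -0.099 -0.111
vertex -2.625 -0.249 -1.205
endloop
endfacet
facet normal -0.702 -0.640 -0.313
outer loop
vertex -2.625 -0.249 -1.205
vertex -3.688 0.547 -0.449
vertex -3.062 0.396 -1.544
endloop
endfacet
facet normal 0.493 -0.119 -0.862
outer loop
vertex -3.062 0.396 -1.544
vertex -1.832 0.473 -0.851
vertex -2.625 -0.249 -1.205
endloop
endfacet
facet normal -0.492 0.118 0.862
outer loop
vertex -3.251 -0.099 -0.111
vertex -2.895 1.269 -0.095
vertex -3.688 0.547 -0.449
endloop
endfacet
facet normal 0.514 -0.760 0.399
outer loop
vertex -2.458 0.624 0.244
vertex -3.251 -0.099 -0.111
vertex -1.832 0.473 -0.851
endloop
endfacet
facet normal -0.494 0.118 0.862
outer loop
vertex -2.458 0.624 0.244
vertex -2.895 1.269 -0.095
vertex -3.251 -0.099 -0.111
endloop
endfacet
facet normal -0.514 0.760 -0.399
outer loop
vertex -3.688 0.547 -0.449
vertex -2.895 1.269 -0.095
vertex -3.062 0.396 -1.544
endloop
endfacet
facet normal 0.493 -0.118 -0.862
outer loop
vertex -2.269 1.119 -1.189
vertex -1.832 0.473 -0.851
vertex -3.062 0.396 -1.544
endloop
endfacet
facet normal -0.514 0.760 -0.398
outer loop
vertex -3.062 0.396 -1.544
vertex -2.895 1.269 -0.095
vertex -2.269 1.119 -1.189
endloop
endfacet
facet normal 0.702 0.639 0.313
outer loop
vertex -2.269 1.119 -1.189
vertex -2.458 0.624 0.244
vertex -1.832 0.473 -0.851
endloop
endfacet
facet normal 0.701 0.640 0.314
outer loop
vertex -2.895 1.269 -0.095
vertex -2.458 0.624 0.244
vertex -2.269 1.119 -1.189
endloop
endfacet
facet normal 0.167 0.304 0.938
outer loop
vertex -0.386 2.509 3.41
vertex -0.983 1.915 3.709
vertex -0.123 1.684 3.631
endloop
endfacet
facet normal 0.752 0.383 0.537
outer loop
vertex -0.386 2.509 3.41
vertex -0.123 1.684 3.631
vertex 0.203 2.074 2.896
endloop
endfacet
facet normal 0.587 0.810 -0.012
outer loop
vertex -0.386 2.509 3.41
vertex 0.203 2.074 2.896
vertex -0.456 2.546 2.519
endloop
endfacet
facet normal -0.098 0.994 0.049
outer loop
vertex -0.386 2.509 3.41
vertex -0.456 2.546 2.519
vertex -1.188 2.449 3.022
endloop
endfacet
facet normal -0.359 0.682 0.637
outer loop
vertex -0.386 2.509 3.41
vertex -1.188 2.449 3.022
vertex -0.983 1.915 3.709
endloop
endfacet
facet normal 0.926 -0.258 0.274
outer loop
vertex 0.203 2.074 2.896
vertex -0.123 1.684 3.631
vertex -0.032 1.211 2.878
endloop
endfacet
facet normal -0.019 -0.383 0.923
outer loop
vertex -0.123 1.684 3.631
vertex -0.983 1.915 3.709
vertex -0.764 1.114 3.381
endloop
endfacet
facet normal -0.870 0.228 0.437
outer loop
vertex -0.983 1.915 3.709
vertex -1.188 2.449 3.022
vertex -1.423 1.586 3.004
endloop
endfacet
facet normal -0.450 0.731 -0.513
outer loop
vertex -1.188 2.449 3.022
vertex -0.456 2.546 2.519
vertex -1.097 1.976 2.269
endloop
endfacet
facet normal 0.661 0.432 -0.614
outer loop
vertex -0.456 2.546 2.519
vertex 0.203 2.074 2.896
vertex -0.237 1.745 2.191
endloop
endfacet
facet normal 0.098 -0.994 -0.049
outer loop
vertex -0.834 1.151 2.49
vertex -0.032 1.211 2.878
vertex -0.764 1.114 3.381
endloop
endfacet
facet normal -0.587 -0.810 0.012
outer loop
vertex -0.834 1.151 2.49
vertex -0.764 1.114 3.381
vertex -1.423 1.586 3.004
endloop
endfacet
facet normal -0.752 -0.383 -0.537
outer loop
vertex -0.834 1.151 2.49
vertex -1.423 1.586 3.004
vertex -1.097 1.976 2.269
endloop
endfacet
facet normal -0.167 -0.304 -0.938
outer loop
vertex -0.834 1.151 2.49
vertex -1.097 1.976 2.269
vertex -0.237 1.745 2.191
endloop
endfacet
facet normal 0.359 -0.682 -0.637
outer loop
vertex -0.834 1.151 2.49
vertex -0.237 1.745 2.191
vertex -0.032 1.211 2.878
endloop
endfacet
facet normal 0.450 -0.731 0.513
outer loop
vertex -0.764 1.114 3.381
vertex -0.032 1.211 2.878
vertex -0.123 1.684 3.631
endloop
endfacet
facet normal -0.661 -0.432 0.614
outer loop
vertex -1.423 1.586 3.004
vertex -0.764 1.114 3.381
vertex -0.983 1.915 3.709
endloop
endfacet
facet normal -0.926 0.258 -0.274
outer loop
vertex -1.097 1.976 2.269
vertex -1.423 1.586 3.004
vertex -1.188 2.449 3.022
endloop
endfacet
facet normal 0.019 0.383 -0.923
outer loop
vertex -0.237 1.745 2.191
vertex -1.097 1.976 2.269
vertex -0.456 2.546 2.519
endloop
endfacet
facet normal 0.870 -0.228 -0.437
outer loop
vertex -0.032 1.211 2.878
vertex -0.237 1.745 2.191
vertex 0.203 2.074 2.896
endloop
endfacet

endsolid


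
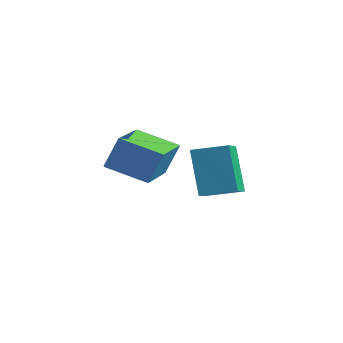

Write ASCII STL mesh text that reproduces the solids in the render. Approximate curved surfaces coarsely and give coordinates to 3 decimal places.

solid 
facet normal -0.813 -0.470 0.342
outer loop
vertex 1.293 -0.705 -0.46
vertex 0.192 0.971 -0.773
vertex 1.026 -1.1 -1.637
endloop
endfacet
facet normal 0.542 -0.826 0.154
outer loop
vertex 2.288 -0.371 -2.167
vertex 1.293 -0.705 -0.46
vertex 1.026 -1.1 -1.637
endloop
endfacet
facet normal -0.814 -0.470 0.342
outer loop
vertex 1.026 -1.1 -1.637
vertex 0.192 0.971 -0.773
vertex -0.074 0.576 -1.95
endloop
endfacet
facet normal -0.210 -0.311 -0.927
outer loop
vertex -0.074 0.576 -1.95
vertex 2.288 -0.371 -2.167
vertex 1.026 -1.1 -1.637
endloop
endfacet
facet normal 0.210 0.311 0.927
outer loop
vertex 1.293 -0.705 -0.46
vertex 1.454 1.7 -1.303
vertex 0.192 0.971 -0.773
endloop
endfacet
facet normal 0.542 -0.826 0.155
outer loop
vertex 2.554 0.024 -0.99
vertex 1.293 -0.705 -0.46
vertex 2.288 -0.371 -2.167
endloop
endfacet
facet normal 0.210 0.311 0.927
outer loop
vertex 2.554 0.024 -0.99
vertex 1.454 1.7 -1.303
vertex 1.293 -0.705 -0.46
endloop
endfacet
facet normal -0.542 0.826 -0.155
outer loop
vertex 0.192 0.971 -0.773
vertex 1.454 1.7 -1.303
vertex -0.074 0.576 -1.95
endloop
endfacet
facet normal -0.210 -0.311 -0.927
outer loop
vertex 1.187 1.305 -2.48
vertex 2.288 -0.371 -2.167
vertex -0.074 0.576 -1.95
endloop
endfacet
facet normal -0.542 0.826 -0.154
outer loop
vertex -0.074 0.576 -1.95
vertex 1.454 1.7 -1.303
vertex 1.187 1.305 -2.48
endloop
endfacet
facet normal 0.813 0.471 -0.342
outer loop
vertex 1.187 1.305 -2.48
vertex 2.554 0.024 -0.99
vertex 2.288 -0.371 -2.167
endloop
endfacet
facet normal 0.814 0.470 -0.342
outer loop
vertex 1.454 1.7 -1.303
vertex 2.554 0.024 -0.99
vertex 1.187 1.305 -2.48
endloop
endfacet
facet normal -0.546 0.754 -0.364
outer loop
vertex 0.437 3.42 -2.25
vertex 1.379 4.23 -1.985
vertex 1.186 3.121 -3.992
endloop
endfacet
facet normal -0.741 -0.638 -0.209
outer loop
vertex 1.961 2.05 -3.475
vertex 0.437 3.42 -2.25
vertex 1.186 3.121 -3.992
endloop
endfacet
facet normal -0.547 0.754 -0.364
outer loop
vertex 1.186 3.121 -3.992
vertex 1.379 4.23 -1.985
vertex 2.127 3.931 -3.727
endloop
endfacet
facet normal 0.390 -0.156 -0.908
outer loop
vertex 2.127 3.931 -3.727
vertex 1.961 2.05 -3.475
vertex 1.186 3.121 -3.992
endloop
endfacet
facet normal -0.390 0.156 0.908
outer loop
vertex 0.437 3.42 -2.25
vertex 2.154 3.159 -1.468
vertex 1.379 4.23 -1.985
endloop
endfacet
facet normal -0.741 -0.638 -0.209
outer loop
vertex 1.213 2.349 -1.733
vertex 0.437 3.42 -2.25
vertex 1.961 2.05 -3.475
endloop
endfacet
facet normal -0.390 0.156 0.908
outer loop
vertex 1.213 2.349 -1.733
vertex 2.154 3.159 -1.468
vertex 0.437 3.42 -2.25
endloop
endfacet
facet normal 0.742 0.637 0.209
outer loop
vertex 1.379 4.23 -1.985
vertex 2.154 3.159 -1.468
vertex 2.127 3.931 -3.727
endloop
endfacet
facet normal 0.389 -0.156 -0.908
outer loop
vertex 2.903 2.86 -3.21
vertex 1.961 2.05 -3.475
vertex 2.127 3.931 -3.727
endloop
endfacet
facet normal 0.741 0.638 0.209
outer loop
vertex 2.127 3.931 -3.727
vertex 2.154 3.159 -1.468
vertex 2.903 2.86 -3.21
endloop
endfacet
facet normal 0.546 -0.754 0.364
outer loop
vertex 2.903 2.86 -3.21
vertex 1.213 2.349 -1.733
vertex 1.961 2.05 -3.475
endloop
endfacet
facet normal 0.546 -0.754 0.364
outer loop
vertex 2.154 3.159 -1.468
vertex 1.213 2.349 -1.733
vertex 2.903 2.86 -3.21
endloop
endfacet

endsolid


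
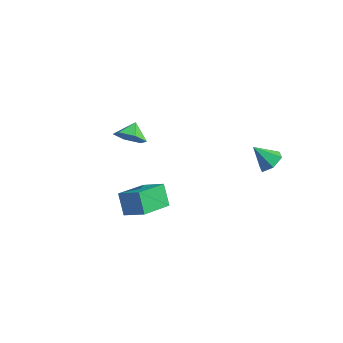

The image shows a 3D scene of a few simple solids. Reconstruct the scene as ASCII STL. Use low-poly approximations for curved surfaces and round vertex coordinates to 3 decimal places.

solid 
facet normal -0.840 -0.002 -0.543
outer loop
vertex -0.533 -3.679 4.098
vertex -0.104 -1.888 3.427
vertex 0.148 -4.236 3.048
endloop
endfacet
facet normal -0.219 -0.914 0.343
outer loop
vertex 1.424 -4.232 3.873
vertex -0.533 -3.679 4.098
vertex 0.148 -4.236 3.048
endloop
endfacet
facet normal -0.840 -0.002 -0.543
outer loop
vertex 0.148 -4.236 3.048
vertex -0.104 -1.888 3.427
vertex 0.577 -2.445 2.377
endloop
endfacet
facet normal 0.497 -0.406 -0.767
outer loop
vertex 0.577 -2.445 2.377
vertex 1.424 -4.232 3.873
vertex 0.148 -4.236 3.048
endloop
endfacet
facet normal -0.497 0.406 0.767
outer loop
vertex -0.533 -3.679 4.098
vertex 1.172 -1.884 4.252
vertex -0.104 -1.888 3.427
endloop
endfacet
facet normal -0.219 -0.914 0.343
outer loop
vertex 0.743 -3.675 4.923
vertex -0.533 -3.679 4.098
vertex 1.424 -4.232 3.873
endloop
endfacet
facet normal -0.497 0.406 0.767
outer loop
vertex 0.743 -3.675 4.923
vertex 1.172 -1.884 4.252
vertex -0.533 -3.679 4.098
endloop
endfacet
facet normal 0.219 0.914 -0.343
outer loop
vertex -0.104 -1.888 3.427
vertex 1.172 -1.884 4.252
vertex 0.577 -2.445 2.377
endloop
endfacet
facet normal 0.497 -0.406 -0.767
outer loop
vertex 1.853 -2.441 3.202
vertex 1.424 -4.232 3.873
vertex 0.577 -2.445 2.377
endloop
endfacet
facet normal 0.219 0.914 -0.343
outer loop
vertex 0.577 -2.445 2.377
vertex 1.172 -1.884 4.252
vertex 1.853 -2.441 3.202
endloop
endfacet
facet normal 0.840 0.002 0.543
outer loop
vertex 1.853 -2.441 3.202
vertex 0.743 -3.675 4.923
vertex 1.424 -4.232 3.873
endloop
endfacet
facet normal 0.840 0.002 0.543
outer loop
vertex 1.172 -1.884 4.252
vertex 0.743 -3.675 4.923
vertex 1.853 -2.441 3.202
endloop
endfacet
facet normal 0.671 0.164 -0.723
outer loop
vertex 4.906 3.407 2.908
vertex 4.423 4.021 2.599
vertex 5.005 4.196 3.179
endloop
endfacet
facet normal 0.358 -0.343 0.868
outer loop
vertex 4.906 3.407 2.908
vertex 5.005 4.196 3.179
vertex 3.437 3.779 3.661
endloop
endfacet
facet normal 0.671 0.163 -0.723
outer loop
vertex 5.005 4.196 3.179
vertex 4.423 4.021 2.599
vertex 4.522 4.81 2.869
endloop
endfacet
facet normal 0.121 0.522 0.845
outer loop
vertex 5.005 4.196 3.179
vertex 4.522 4.81 2.869
vertex 3.437 3.779 3.661
endloop
endfacet
facet normal 0.671 0.163 -0.723
outer loop
vertex 4.522 4.81 2.869
vertex 4.423 4.021 2.599
vertex 3.94 4.634 2.289
endloop
endfacet
facet normal -0.535 0.791 0.297
outer loop
vertex 4.522 4.81 2.869
vertex 3.94 4.634 2.289
vertex 3.437 3.779 3.661
endloop
endfacet
facet normal 0.671 0.163 -0.723
outer loop
vertex 3.94 4.634 2.289
vertex 4.423 4.021 2.599
vertex 3.841 3.845 2.019
endloop
endfacet
facet normal -0.954 0.197 -0.227
outer loop
vertex 3.94 4.634 2.289
vertex 3.841 3.845 2.019
vertex 3.437 3.779 3.661
endloop
endfacet
facet normal 0.671 0.164 -0.723
outer loop
vertex 3.841 3.845 2.019
vertex 4.423 4.021 2.599
vertex 4.324 3.231 2.328
endloop
endfacet
facet normal -0.717 -0.667 -0.203
outer loop
vertex 3.841 3.845 2.019
vertex 4.324 3.231 2.328
vertex 3.437 3.779 3.661
endloop
endfacet
facet normal 0.671 0.164 -0.723
outer loop
vertex 4.324 3.231 2.328
vertex 4.423 4.021 2.599
vertex 4.906 3.407 2.908
endloop
endfacet
facet normal -0.060 -0.937 0.345
outer loop
vertex 4.324 3.231 2.328
vertex 4.906 3.407 2.908
vertex 3.437 3.779 3.661
endloop
endfacet
facet normal 0.176 -0.850 -0.497
outer loop
vertex -2.195 0.729 4.357
vertex -2.786 1.035 3.624
vertex -1.819 1.248 3.602
endloop
endfacet
facet normal 0.599 0.489 0.634
outer loop
vertex -2.195 0.729 4.357
vertex -1.819 1.248 3.602
vertex -2.974 1.945 4.156
endloop
endfacet
facet normal 0.176 -0.849 -0.498
outer loop
vertex -1.819 1.248 3.602
vertex -2.786 1.035 3.624
vertex -2.411 1.555 2.869
endloop
endfacet
facet normal 0.501 0.864 -0.043
outer loop
vertex -1.819 1.248 3.602
vertex -2.411 1.555 2.869
vertex -2.974 1.945 4.156
endloop
endfacet
facet normal 0.176 -0.849 -0.498
outer loop
vertex -2.411 1.555 2.869
vertex -2.786 1.035 3.624
vertex -3.377 1.342 2.891
endloop
endfacet
facet normal -0.208 0.907 -0.366
outer loop
vertex -2.411 1.555 2.869
vertex -3.377 1.342 2.891
vertex -2.974 1.945 4.156
endloop
endfacet
facet normal 0.176 -0.849 -0.498
outer loop
vertex -3.377 1.342 2.891
vertex -2.786 1.035 3.624
vertex -3.753 0.822 3.646
endloop
endfacet
facet normal -0.819 0.574 -0.013
outer loop
vertex -3.377 1.342 2.891
vertex -3.753 0.822 3.646
vertex -2.974 1.945 4.156
endloop
endfacet
facet normal 0.176 -0.850 -0.497
outer loop
vertex -3.753 0.822 3.646
vertex -2.786 1.035 3.624
vertex -3.161 0.516 4.379
endloop
endfacet
facet normal -0.721 0.198 0.665
outer loop
vertex -3.753 0.822 3.646
vertex -3.161 0.516 4.379
vertex -2.974 1.945 4.156
endloop
endfacet
facet normal 0.176 -0.850 -0.497
outer loop
vertex -3.161 0.516 4.379
vertex -2.786 1.035 3.624
vertex -2.195 0.729 4.357
endloop
endfacet
facet normal -0.012 0.156 0.988
outer loop
vertex -3.161 0.516 4.379
vertex -2.195 0.729 4.357
vertex -2.974 1.945 4.156
endloop
endfacet

endsolid
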